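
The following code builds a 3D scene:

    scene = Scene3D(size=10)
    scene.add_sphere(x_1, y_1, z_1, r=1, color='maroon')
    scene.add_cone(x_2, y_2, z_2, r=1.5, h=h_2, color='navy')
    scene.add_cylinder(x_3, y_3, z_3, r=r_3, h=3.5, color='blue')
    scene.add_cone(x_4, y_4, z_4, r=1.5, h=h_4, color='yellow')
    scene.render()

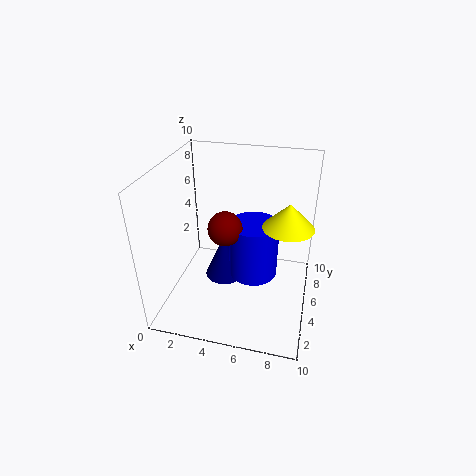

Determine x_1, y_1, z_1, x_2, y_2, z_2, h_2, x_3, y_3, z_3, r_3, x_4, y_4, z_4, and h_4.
x_1 = 5; y_1 = 2; z_1 = 7.5; x_2 = 3.5; y_2 = 6.5; z_2 = 0.5; h_2 = 3.5; x_3 = 6.5; y_3 = 3; z_3 = 4; r_3 = 1.5; x_4 = 8.5; y_4 = 3; z_4 = 7.5; h_4 = 1.5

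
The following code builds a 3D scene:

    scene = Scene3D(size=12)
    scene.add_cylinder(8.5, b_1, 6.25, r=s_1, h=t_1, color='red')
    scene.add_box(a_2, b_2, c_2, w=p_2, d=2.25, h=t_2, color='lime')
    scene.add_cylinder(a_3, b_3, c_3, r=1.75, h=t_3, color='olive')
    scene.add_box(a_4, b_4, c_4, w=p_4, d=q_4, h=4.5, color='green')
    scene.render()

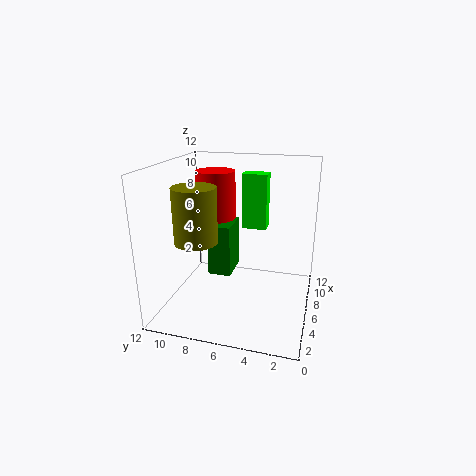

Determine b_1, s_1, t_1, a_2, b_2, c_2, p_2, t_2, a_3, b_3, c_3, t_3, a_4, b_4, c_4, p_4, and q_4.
b_1 = 8.75, s_1 = 1.75, t_1 = 4.75, a_2 = 9, b_2 = 4.25, c_2 = 5.75, p_2 = 1.5, t_2 = 5, a_3 = 4.25, b_3 = 9, c_3 = 6, t_3 = 4.5, a_4 = 6, b_4 = 6.75, c_4 = 2.25, p_4 = 3, q_4 = 2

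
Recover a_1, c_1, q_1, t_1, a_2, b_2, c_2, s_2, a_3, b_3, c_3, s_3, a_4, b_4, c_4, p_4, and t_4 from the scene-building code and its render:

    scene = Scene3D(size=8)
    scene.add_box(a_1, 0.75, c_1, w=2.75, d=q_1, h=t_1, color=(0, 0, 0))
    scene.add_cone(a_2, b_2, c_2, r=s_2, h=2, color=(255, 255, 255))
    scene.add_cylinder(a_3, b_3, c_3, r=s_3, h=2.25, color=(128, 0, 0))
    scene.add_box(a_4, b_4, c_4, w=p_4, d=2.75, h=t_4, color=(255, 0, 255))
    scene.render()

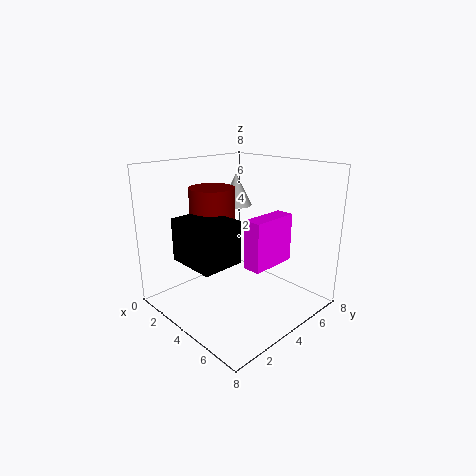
a_1 = 2.5, c_1 = 3.25, q_1 = 2.25, t_1 = 2.25, a_2 = 1.5, b_2 = 6.25, c_2 = 5, s_2 = 1, a_3 = 2.75, b_3 = 3.25, c_3 = 4.5, s_3 = 1.25, a_4 = 4.75, b_4 = 3.75, c_4 = 2.5, p_4 = 1, t_4 = 2.75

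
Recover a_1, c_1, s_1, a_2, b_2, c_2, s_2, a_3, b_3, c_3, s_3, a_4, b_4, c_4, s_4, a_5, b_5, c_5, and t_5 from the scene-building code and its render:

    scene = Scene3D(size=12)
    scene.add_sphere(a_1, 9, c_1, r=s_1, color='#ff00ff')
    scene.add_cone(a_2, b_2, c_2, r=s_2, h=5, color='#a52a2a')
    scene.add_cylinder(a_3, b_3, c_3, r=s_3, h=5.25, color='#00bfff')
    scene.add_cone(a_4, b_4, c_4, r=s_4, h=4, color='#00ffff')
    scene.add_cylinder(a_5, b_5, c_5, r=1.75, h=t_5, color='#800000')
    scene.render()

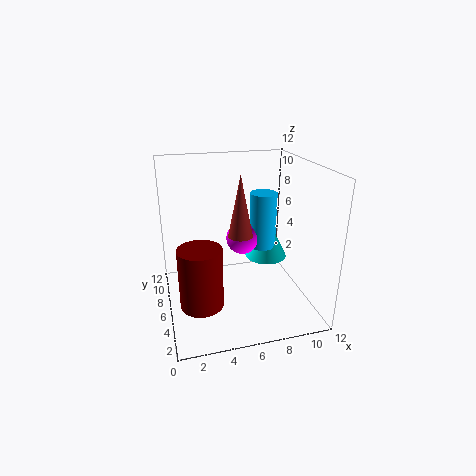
a_1 = 7.25
c_1 = 4.5
s_1 = 1.5
a_2 = 6
b_2 = 5.25
c_2 = 6.5
s_2 = 1
a_3 = 9.25
b_3 = 9
c_3 = 3.5
s_3 = 1.25
a_4 = 9.75
b_4 = 9.25
c_4 = 2.25
s_4 = 2
a_5 = 2.5
b_5 = 4.25
c_5 = 1.25
t_5 = 5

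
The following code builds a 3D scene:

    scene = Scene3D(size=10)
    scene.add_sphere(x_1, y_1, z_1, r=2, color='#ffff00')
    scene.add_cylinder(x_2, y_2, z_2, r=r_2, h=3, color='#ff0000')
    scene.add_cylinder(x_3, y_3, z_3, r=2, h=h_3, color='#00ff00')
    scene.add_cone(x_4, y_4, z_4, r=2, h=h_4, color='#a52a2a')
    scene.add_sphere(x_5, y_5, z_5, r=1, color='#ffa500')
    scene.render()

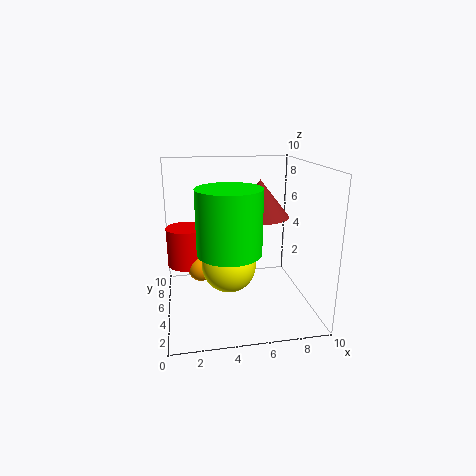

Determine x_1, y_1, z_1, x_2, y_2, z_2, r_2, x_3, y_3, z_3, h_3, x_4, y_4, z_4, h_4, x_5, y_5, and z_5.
x_1 = 4.5; y_1 = 6; z_1 = 2.5; x_2 = 1.5; y_2 = 8; z_2 = 2; r_2 = 1.5; x_3 = 4; y_3 = 2.5; z_3 = 5; h_3 = 4; x_4 = 6.5; y_4 = 5; z_4 = 6.5; h_4 = 2.5; x_5 = 2.5; y_5 = 7; z_5 = 2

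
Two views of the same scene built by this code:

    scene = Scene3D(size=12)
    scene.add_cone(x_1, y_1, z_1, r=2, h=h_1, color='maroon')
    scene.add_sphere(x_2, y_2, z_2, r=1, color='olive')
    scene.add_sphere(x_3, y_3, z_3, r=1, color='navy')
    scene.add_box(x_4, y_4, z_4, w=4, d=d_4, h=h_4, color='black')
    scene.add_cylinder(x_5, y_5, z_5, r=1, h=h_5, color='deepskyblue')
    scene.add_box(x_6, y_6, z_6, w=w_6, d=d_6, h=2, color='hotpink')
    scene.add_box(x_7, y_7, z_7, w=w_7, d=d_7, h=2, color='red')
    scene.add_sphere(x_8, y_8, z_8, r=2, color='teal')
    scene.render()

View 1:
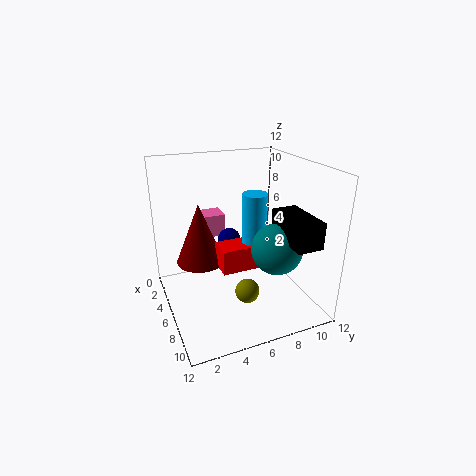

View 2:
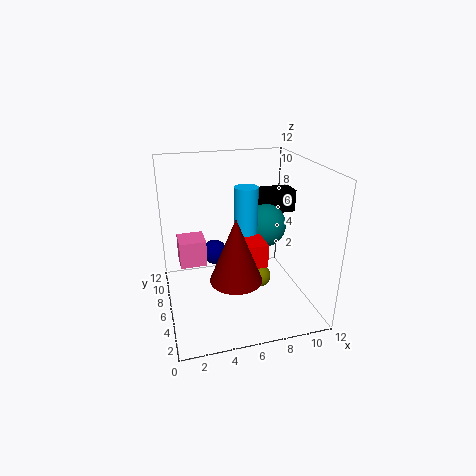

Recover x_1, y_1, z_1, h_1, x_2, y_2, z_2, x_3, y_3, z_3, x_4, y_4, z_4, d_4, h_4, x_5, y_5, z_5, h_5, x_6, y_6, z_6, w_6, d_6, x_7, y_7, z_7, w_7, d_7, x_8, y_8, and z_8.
x_1 = 5; y_1 = 3; z_1 = 4; h_1 = 5; x_2 = 8; y_2 = 6; z_2 = 2; x_3 = 4; y_3 = 6; z_3 = 5; x_4 = 8; y_4 = 8; z_4 = 7; d_4 = 2; h_4 = 2; x_5 = 7; y_5 = 7; z_5 = 6; h_5 = 4; x_6 = 1; y_6 = 4; z_6 = 5; w_6 = 2; d_6 = 2; x_7 = 6; y_7 = 4; z_7 = 4; w_7 = 2; d_7 = 3; x_8 = 9; y_8 = 8; z_8 = 6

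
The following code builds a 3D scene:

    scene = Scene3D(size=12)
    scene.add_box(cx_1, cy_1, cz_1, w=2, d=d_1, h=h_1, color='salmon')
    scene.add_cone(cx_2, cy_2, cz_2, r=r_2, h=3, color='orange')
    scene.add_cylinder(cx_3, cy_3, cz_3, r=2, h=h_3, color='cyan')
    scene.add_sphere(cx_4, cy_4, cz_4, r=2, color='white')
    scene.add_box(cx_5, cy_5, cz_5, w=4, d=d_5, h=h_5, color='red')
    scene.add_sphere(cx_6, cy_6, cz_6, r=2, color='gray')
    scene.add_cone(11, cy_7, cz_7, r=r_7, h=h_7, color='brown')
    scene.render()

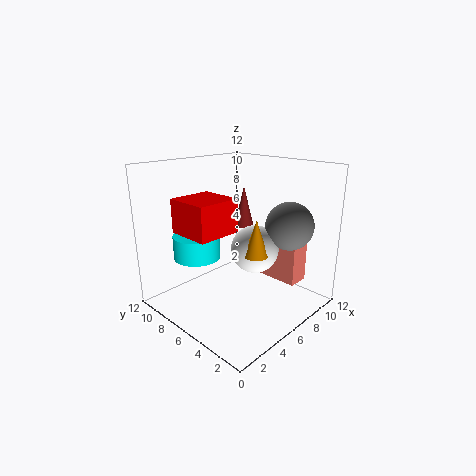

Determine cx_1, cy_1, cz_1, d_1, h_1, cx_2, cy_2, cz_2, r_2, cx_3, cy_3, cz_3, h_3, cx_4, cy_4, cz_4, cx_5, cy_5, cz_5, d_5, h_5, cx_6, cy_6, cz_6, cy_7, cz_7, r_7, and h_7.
cx_1 = 10, cy_1 = 3, cz_1 = 1, d_1 = 4, h_1 = 4, cx_2 = 6, cy_2 = 4, cz_2 = 5, r_2 = 1, cx_3 = 4, cy_3 = 9, cz_3 = 4, h_3 = 2, cx_4 = 7, cy_4 = 5, cz_4 = 5, cx_5 = 3, cy_5 = 7, cz_5 = 6, d_5 = 4, h_5 = 3, cx_6 = 9, cy_6 = 3, cz_6 = 7, cy_7 = 10, cz_7 = 5, r_7 = 1, h_7 = 4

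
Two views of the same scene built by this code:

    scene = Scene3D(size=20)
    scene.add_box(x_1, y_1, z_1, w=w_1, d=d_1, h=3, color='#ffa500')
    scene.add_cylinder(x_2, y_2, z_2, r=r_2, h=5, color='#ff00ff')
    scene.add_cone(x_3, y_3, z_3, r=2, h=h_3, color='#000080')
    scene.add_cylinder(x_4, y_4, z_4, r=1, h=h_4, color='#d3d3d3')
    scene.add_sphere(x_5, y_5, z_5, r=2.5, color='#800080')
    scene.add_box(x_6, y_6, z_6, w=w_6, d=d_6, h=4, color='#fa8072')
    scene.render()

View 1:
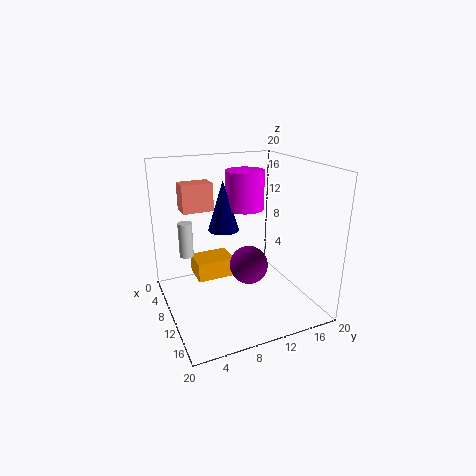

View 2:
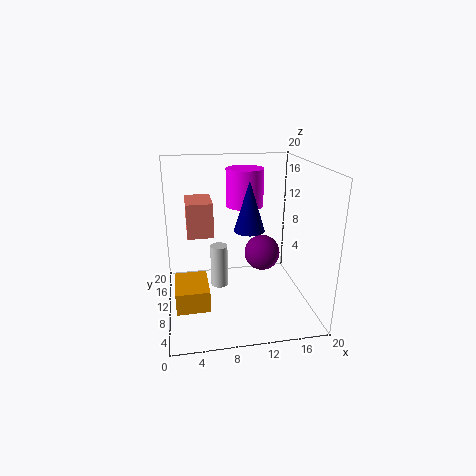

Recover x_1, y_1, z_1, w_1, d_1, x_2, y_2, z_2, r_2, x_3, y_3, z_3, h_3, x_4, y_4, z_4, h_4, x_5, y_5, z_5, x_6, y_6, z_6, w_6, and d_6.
x_1 = 1, y_1 = 5.5, z_1 = 1.5, w_1 = 4.5, d_1 = 6, x_2 = 11, y_2 = 10.5, z_2 = 14.5, r_2 = 2.5, x_3 = 11, y_3 = 7.5, z_3 = 12, h_3 = 6.5, x_4 = 6.5, y_4 = 3.5, z_4 = 7, h_4 = 5, x_5 = 13.5, y_5 = 10, z_5 = 7.5, x_6 = 3, y_6 = 3.5, z_6 = 13, w_6 = 3, d_6 = 4.5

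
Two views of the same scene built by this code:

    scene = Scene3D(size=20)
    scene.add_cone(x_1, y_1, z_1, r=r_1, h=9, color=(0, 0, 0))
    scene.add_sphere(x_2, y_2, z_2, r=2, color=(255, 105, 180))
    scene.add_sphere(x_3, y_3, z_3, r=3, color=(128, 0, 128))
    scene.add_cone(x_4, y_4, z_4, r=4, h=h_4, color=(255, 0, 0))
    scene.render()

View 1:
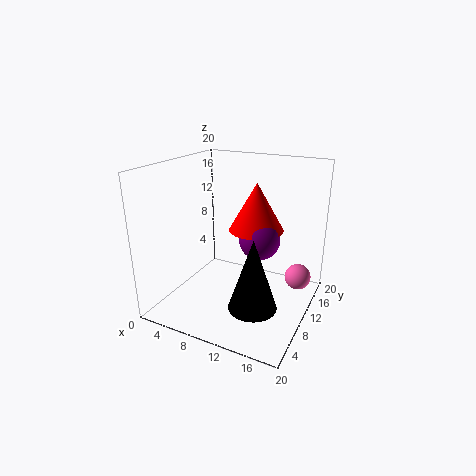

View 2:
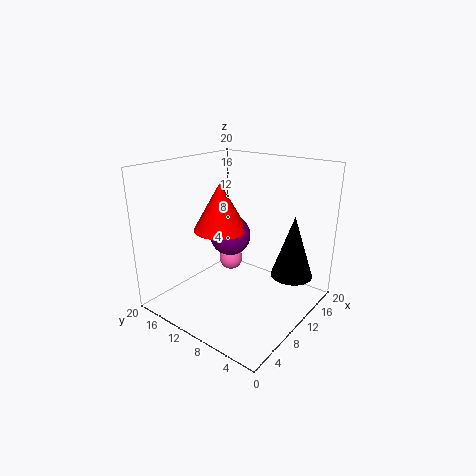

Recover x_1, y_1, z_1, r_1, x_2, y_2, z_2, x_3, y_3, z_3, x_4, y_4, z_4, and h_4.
x_1 = 15; y_1 = 4; z_1 = 4; r_1 = 3; x_2 = 17; y_2 = 17; z_2 = 2; x_3 = 12; y_3 = 13; z_3 = 9; x_4 = 11; y_4 = 14; z_4 = 10; h_4 = 7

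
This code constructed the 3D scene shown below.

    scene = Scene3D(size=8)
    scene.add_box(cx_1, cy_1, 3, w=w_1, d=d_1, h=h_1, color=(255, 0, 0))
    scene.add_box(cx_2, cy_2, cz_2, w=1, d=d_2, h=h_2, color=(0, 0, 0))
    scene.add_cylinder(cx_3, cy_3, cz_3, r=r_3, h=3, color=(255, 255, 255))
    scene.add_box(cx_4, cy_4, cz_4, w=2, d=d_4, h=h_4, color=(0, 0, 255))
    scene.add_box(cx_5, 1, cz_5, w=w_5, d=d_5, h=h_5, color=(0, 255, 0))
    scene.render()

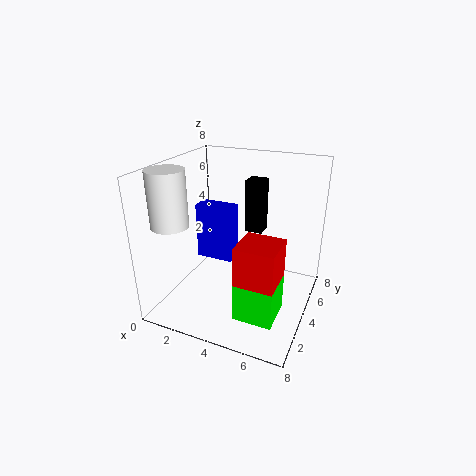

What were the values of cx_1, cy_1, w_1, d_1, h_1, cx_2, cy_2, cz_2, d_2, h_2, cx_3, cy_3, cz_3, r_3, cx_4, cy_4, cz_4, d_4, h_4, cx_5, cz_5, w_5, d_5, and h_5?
cx_1 = 5; cy_1 = 1; w_1 = 2; d_1 = 2; h_1 = 2; cx_2 = 4; cy_2 = 5; cz_2 = 4; d_2 = 1; h_2 = 3; cx_3 = 1; cy_3 = 2; cz_3 = 5; r_3 = 1; cx_4 = 2; cy_4 = 3; cz_4 = 3; d_4 = 1; h_4 = 3; cx_5 = 5; cz_5 = 1; w_5 = 2; d_5 = 2; h_5 = 2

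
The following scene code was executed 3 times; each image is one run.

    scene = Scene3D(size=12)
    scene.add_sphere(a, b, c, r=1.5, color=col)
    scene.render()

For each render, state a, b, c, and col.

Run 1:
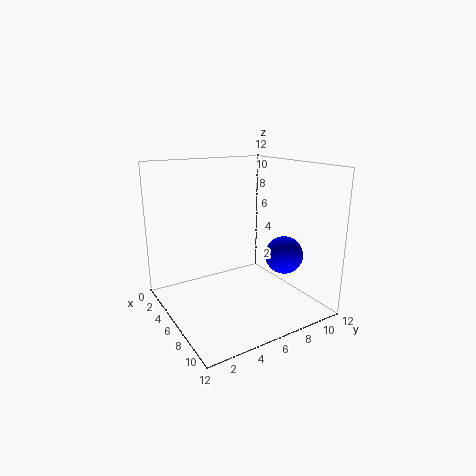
a = 9, b = 8.5, c = 5, col = 'blue'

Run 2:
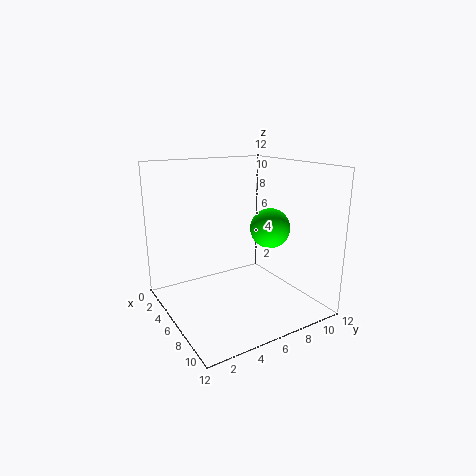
a = 9, b = 7, c = 7.5, col = 'lime'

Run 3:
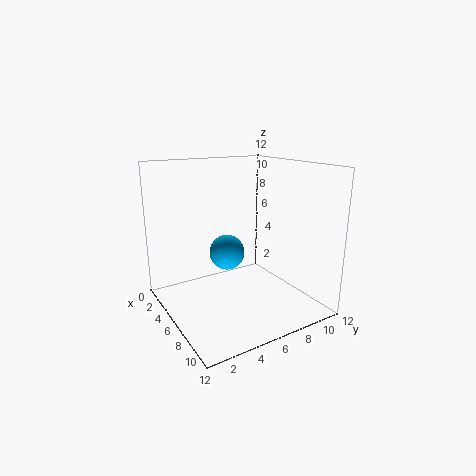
a = 5, b = 5.5, c = 4.5, col = 'deepskyblue'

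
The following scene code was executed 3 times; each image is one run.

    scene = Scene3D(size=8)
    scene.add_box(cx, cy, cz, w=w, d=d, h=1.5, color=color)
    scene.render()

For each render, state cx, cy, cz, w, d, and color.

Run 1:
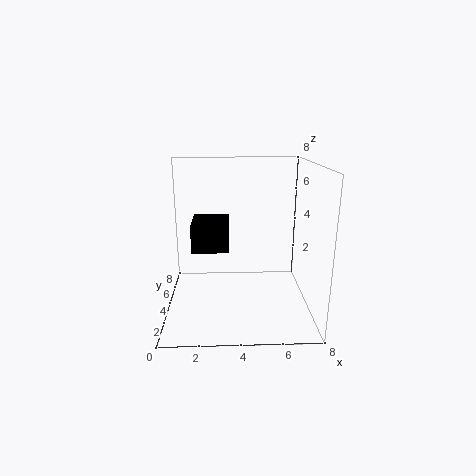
cx = 1.5
cy = 3
cz = 3.5
w = 2
d = 2.5
color = 'black'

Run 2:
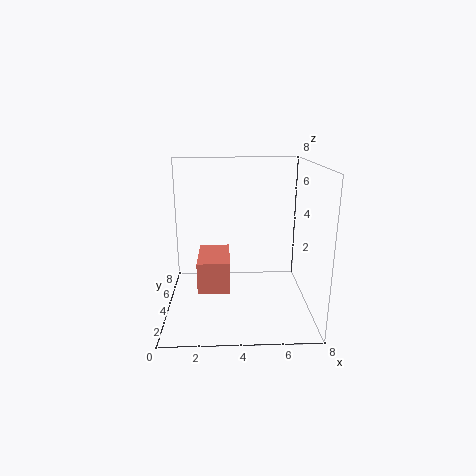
cx = 2
cy = 0.5
cz = 2.5
w = 1.5
d = 2.5
color = 'salmon'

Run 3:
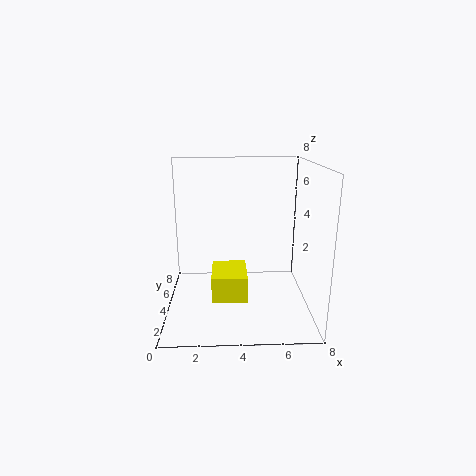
cx = 2.5
cy = 3
cz = 0.5
w = 2
d = 2.5
color = 'yellow'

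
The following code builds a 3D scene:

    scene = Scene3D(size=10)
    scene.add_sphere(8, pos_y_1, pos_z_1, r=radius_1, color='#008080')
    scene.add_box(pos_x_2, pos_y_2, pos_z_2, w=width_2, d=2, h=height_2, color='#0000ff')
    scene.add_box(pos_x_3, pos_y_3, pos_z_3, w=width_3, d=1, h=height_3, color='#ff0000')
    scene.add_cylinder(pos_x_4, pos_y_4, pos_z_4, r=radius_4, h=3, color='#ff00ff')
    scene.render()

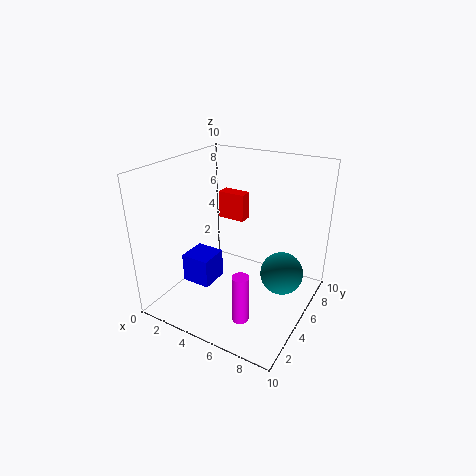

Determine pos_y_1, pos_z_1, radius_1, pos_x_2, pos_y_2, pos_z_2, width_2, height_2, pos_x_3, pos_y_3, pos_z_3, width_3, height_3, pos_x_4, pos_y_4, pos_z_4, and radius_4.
pos_y_1 = 6; pos_z_1 = 2.5; radius_1 = 1.5; pos_x_2 = 2; pos_y_2 = 2.5; pos_z_2 = 2; width_2 = 2; height_2 = 2; pos_x_3 = 2.5; pos_y_3 = 6.5; pos_z_3 = 5.5; width_3 = 2; height_3 = 2; pos_x_4 = 7.5; pos_y_4 = 1; pos_z_4 = 2; radius_4 = 0.5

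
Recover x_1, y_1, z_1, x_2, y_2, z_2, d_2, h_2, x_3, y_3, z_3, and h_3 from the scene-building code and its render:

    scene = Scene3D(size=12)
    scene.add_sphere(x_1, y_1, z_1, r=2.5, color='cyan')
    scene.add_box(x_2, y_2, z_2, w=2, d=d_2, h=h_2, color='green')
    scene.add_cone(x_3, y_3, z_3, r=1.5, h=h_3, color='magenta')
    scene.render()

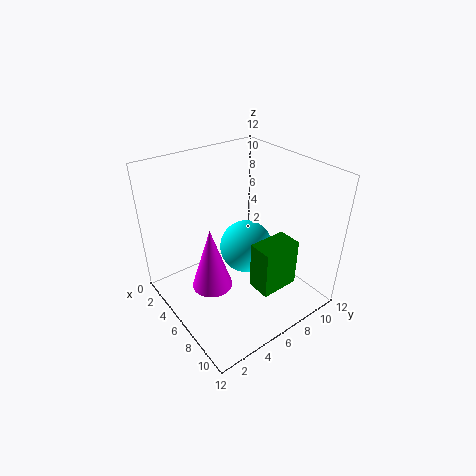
x_1 = 4
y_1 = 8.5
z_1 = 3
x_2 = 8
y_2 = 5.75
z_2 = 2.5
d_2 = 3.25
h_2 = 4
x_3 = 7.75
y_3 = 2.25
z_3 = 4.25
h_3 = 4.75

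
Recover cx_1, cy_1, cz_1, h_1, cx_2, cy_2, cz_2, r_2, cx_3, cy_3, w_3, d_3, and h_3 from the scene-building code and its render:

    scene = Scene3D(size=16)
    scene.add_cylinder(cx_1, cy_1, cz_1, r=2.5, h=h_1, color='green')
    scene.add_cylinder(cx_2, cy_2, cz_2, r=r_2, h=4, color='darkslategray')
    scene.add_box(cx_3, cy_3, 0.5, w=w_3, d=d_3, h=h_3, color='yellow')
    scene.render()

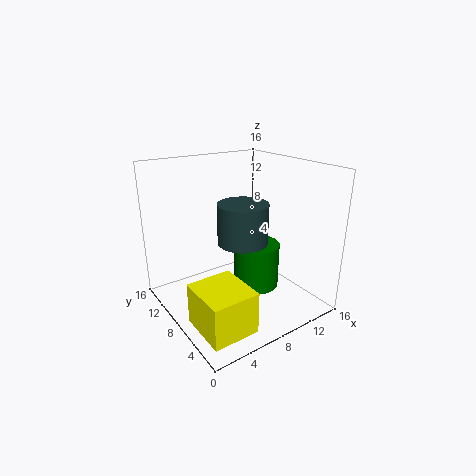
cx_1 = 9.5, cy_1 = 6.5, cz_1 = 2.5, h_1 = 5, cx_2 = 6.5, cy_2 = 5, cz_2 = 9, r_2 = 2.5, cx_3 = 1, cy_3 = 1.5, w_3 = 5, d_3 = 5.5, h_3 = 4.5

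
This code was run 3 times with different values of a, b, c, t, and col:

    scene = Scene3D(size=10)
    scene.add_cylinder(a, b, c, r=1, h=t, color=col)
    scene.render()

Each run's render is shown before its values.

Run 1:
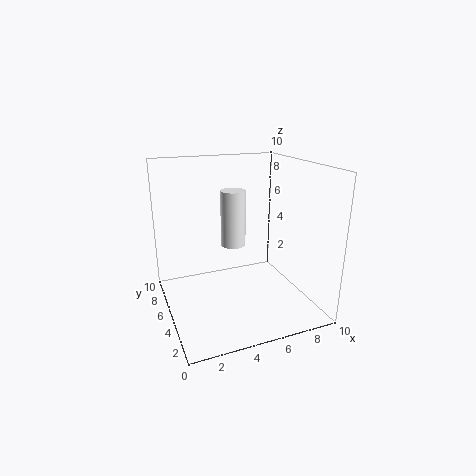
a = 6
b = 8.5
c = 3
t = 4.5
col = 'white'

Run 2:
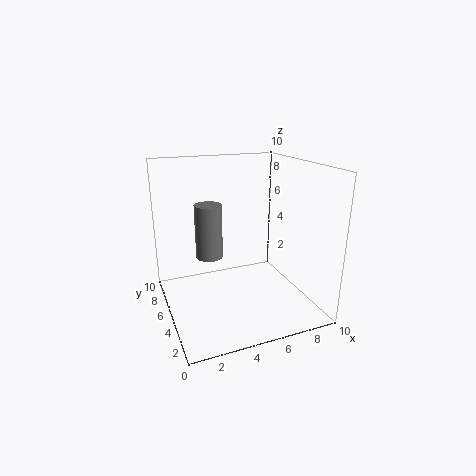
a = 3.5
b = 7
c = 3
t = 4
col = 'gray'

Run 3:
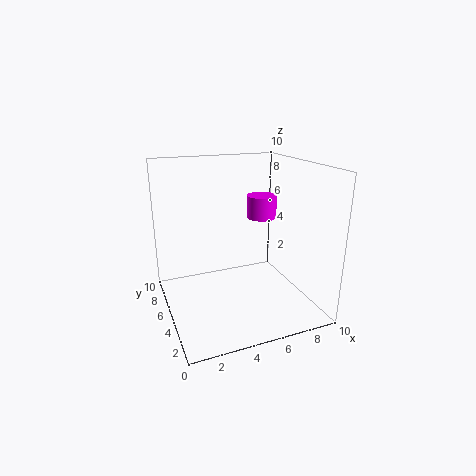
a = 6.5
b = 4.5
c = 6.5
t = 1.5
col = 'magenta'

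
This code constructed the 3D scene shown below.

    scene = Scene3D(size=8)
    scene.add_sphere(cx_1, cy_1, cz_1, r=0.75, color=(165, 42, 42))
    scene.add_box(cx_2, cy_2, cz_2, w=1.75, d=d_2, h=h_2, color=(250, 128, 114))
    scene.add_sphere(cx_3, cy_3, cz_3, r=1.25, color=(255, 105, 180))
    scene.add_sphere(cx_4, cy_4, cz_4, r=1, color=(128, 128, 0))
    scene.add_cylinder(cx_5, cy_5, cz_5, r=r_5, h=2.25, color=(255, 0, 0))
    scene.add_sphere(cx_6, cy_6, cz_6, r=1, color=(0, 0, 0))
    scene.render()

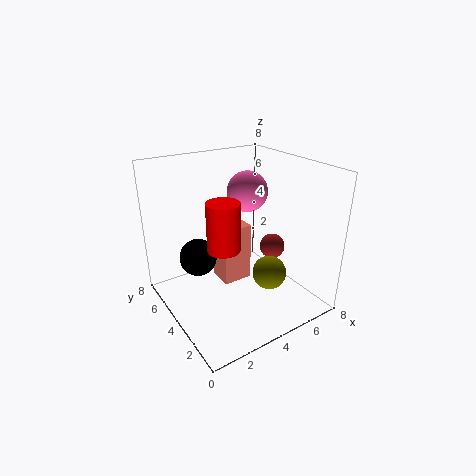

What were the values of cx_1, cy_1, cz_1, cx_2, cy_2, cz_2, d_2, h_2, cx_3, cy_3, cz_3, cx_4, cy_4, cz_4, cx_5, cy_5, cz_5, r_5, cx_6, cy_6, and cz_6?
cx_1 = 6.5
cy_1 = 4
cz_1 = 2.75
cx_2 = 3.5
cy_2 = 4.5
cz_2 = 0.75
d_2 = 1.5
h_2 = 3.5
cx_3 = 6
cy_3 = 6
cz_3 = 5.75
cx_4 = 5.75
cy_4 = 3.25
cz_4 = 1.5
cx_5 = 1.75
cy_5 = 1.75
cz_5 = 5
r_5 = 0.75
cx_6 = 1.75
cy_6 = 4.5
cz_6 = 3.25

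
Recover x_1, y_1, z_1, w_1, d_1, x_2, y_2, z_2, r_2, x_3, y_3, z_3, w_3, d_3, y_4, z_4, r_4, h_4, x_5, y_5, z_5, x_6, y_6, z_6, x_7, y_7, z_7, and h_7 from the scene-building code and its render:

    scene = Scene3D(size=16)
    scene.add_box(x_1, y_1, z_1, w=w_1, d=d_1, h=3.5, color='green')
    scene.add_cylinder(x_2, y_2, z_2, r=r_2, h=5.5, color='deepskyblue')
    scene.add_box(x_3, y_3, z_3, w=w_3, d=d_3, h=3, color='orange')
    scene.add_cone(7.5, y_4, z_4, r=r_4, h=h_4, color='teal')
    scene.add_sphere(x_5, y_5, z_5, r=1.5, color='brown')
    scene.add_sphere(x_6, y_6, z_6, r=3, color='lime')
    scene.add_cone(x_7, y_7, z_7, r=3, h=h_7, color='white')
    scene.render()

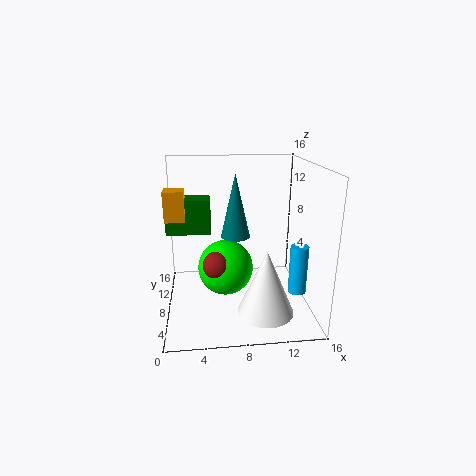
x_1 = 0.5; y_1 = 5.5; z_1 = 9.5; w_1 = 4.5; d_1 = 2.5; x_2 = 14.5; y_2 = 6; z_2 = 2; r_2 = 1; x_3 = 0.5; y_3 = 5; z_3 = 11; w_3 = 2; d_3 = 2; y_4 = 6; z_4 = 9; r_4 = 1.5; h_4 = 6.5; x_5 = 5.5; y_5 = 5.5; z_5 = 6; x_6 = 6.5; y_6 = 7; z_6 = 5; x_7 = 10.5; y_7 = 4; z_7 = 1; h_7 = 7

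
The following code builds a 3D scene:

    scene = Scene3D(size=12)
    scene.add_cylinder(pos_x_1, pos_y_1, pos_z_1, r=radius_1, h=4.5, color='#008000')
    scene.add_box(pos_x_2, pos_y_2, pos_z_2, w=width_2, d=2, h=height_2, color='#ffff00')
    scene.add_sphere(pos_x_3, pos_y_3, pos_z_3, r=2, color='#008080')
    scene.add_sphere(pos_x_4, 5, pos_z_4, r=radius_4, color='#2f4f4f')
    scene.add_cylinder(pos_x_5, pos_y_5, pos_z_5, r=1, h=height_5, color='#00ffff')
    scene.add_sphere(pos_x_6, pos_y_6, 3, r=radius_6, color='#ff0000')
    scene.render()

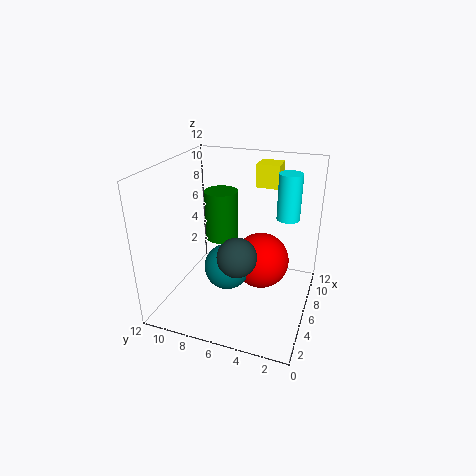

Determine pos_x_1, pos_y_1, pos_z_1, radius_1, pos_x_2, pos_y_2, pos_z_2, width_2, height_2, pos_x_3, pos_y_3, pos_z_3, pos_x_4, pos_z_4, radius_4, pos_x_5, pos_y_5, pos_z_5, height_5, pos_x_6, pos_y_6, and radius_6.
pos_x_1 = 8.5; pos_y_1 = 8.5; pos_z_1 = 4.5; radius_1 = 1.5; pos_x_2 = 9; pos_y_2 = 3.5; pos_z_2 = 9.5; width_2 = 2; height_2 = 2; pos_x_3 = 6; pos_y_3 = 7; pos_z_3 = 3; pos_x_4 = 3; pos_z_4 = 6; radius_4 = 1.5; pos_x_5 = 9; pos_y_5 = 2.5; pos_z_5 = 7; height_5 = 4; pos_x_6 = 8; pos_y_6 = 4.5; radius_6 = 2.5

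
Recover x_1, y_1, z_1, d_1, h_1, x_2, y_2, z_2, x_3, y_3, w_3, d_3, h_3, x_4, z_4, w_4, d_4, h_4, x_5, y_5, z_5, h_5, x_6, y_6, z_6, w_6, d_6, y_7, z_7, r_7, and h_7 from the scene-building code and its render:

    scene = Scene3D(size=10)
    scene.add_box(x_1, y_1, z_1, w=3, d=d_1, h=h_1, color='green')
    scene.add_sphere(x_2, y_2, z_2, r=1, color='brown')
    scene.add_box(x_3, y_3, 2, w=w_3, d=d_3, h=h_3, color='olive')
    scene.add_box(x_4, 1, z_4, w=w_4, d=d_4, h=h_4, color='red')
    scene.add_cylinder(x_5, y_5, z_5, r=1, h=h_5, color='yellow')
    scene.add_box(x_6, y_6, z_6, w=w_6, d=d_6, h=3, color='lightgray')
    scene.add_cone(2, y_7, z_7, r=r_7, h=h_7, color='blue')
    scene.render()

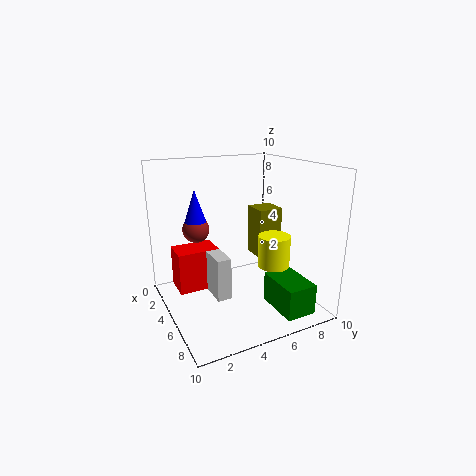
x_1 = 7
y_1 = 6
z_1 = 1
d_1 = 2
h_1 = 2
x_2 = 2
y_2 = 3
z_2 = 5
x_3 = 1
y_3 = 8
w_3 = 2
d_3 = 2
h_3 = 4
x_4 = 2
z_4 = 1
w_4 = 2
d_4 = 3
h_4 = 3
x_5 = 8
y_5 = 6
z_5 = 4
h_5 = 2
x_6 = 3
y_6 = 3
z_6 = 1
w_6 = 3
d_6 = 1
y_7 = 3
z_7 = 5
r_7 = 1
h_7 = 3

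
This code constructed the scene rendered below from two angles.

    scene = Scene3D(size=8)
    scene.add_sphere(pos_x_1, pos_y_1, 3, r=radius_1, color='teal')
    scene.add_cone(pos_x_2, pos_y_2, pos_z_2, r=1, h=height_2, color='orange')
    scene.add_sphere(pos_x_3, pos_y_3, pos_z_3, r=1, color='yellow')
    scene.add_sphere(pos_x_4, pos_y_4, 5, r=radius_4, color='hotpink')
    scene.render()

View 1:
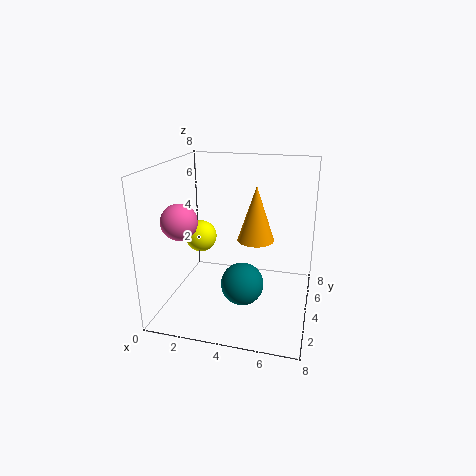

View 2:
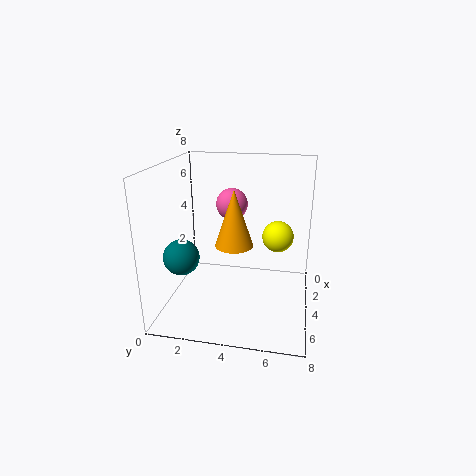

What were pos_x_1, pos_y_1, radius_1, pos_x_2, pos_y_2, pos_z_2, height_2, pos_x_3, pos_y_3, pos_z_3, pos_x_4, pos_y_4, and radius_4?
pos_x_1 = 5, pos_y_1 = 1, radius_1 = 1, pos_x_2 = 5, pos_y_2 = 4, pos_z_2 = 4, height_2 = 3, pos_x_3 = 1, pos_y_3 = 6, pos_z_3 = 3, pos_x_4 = 1, pos_y_4 = 3, radius_4 = 1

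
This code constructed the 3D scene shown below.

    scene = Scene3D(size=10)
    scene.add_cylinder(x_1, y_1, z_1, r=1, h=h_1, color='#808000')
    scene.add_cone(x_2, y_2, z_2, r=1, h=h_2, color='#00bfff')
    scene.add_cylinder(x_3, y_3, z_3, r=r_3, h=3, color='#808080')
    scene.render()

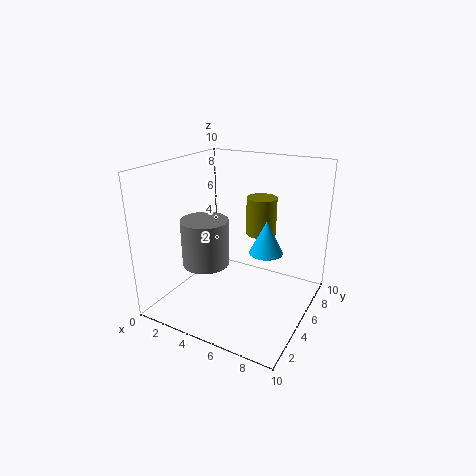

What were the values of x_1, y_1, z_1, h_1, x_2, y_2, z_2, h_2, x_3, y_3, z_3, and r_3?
x_1 = 6.5, y_1 = 5.5, z_1 = 5.5, h_1 = 2.5, x_2 = 8, y_2 = 3, z_2 = 5.5, h_2 = 2, x_3 = 4, y_3 = 2.5, z_3 = 4, r_3 = 1.5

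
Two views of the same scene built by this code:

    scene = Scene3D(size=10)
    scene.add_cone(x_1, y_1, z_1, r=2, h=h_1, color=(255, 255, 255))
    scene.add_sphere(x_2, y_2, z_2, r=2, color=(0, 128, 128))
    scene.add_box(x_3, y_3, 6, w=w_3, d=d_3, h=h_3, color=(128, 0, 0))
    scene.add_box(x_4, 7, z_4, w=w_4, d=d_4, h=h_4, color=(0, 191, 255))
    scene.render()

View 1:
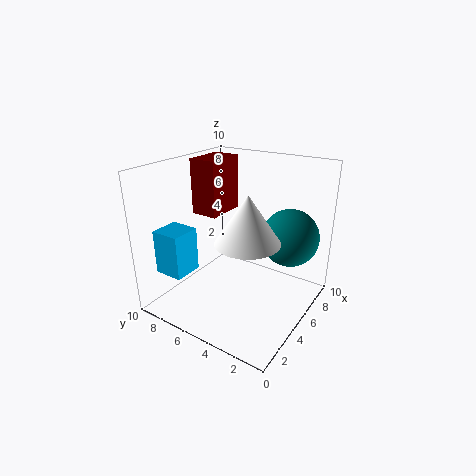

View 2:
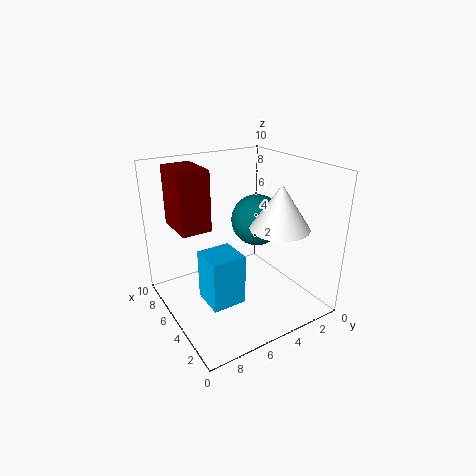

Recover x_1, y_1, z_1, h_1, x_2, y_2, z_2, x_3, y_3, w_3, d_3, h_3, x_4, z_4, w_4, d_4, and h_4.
x_1 = 3
y_1 = 3
z_1 = 6
h_1 = 3
x_2 = 7
y_2 = 2
z_2 = 5
x_3 = 5
y_3 = 7
w_3 = 3
d_3 = 2
h_3 = 4
x_4 = 1
z_4 = 3
w_4 = 2
d_4 = 2
h_4 = 3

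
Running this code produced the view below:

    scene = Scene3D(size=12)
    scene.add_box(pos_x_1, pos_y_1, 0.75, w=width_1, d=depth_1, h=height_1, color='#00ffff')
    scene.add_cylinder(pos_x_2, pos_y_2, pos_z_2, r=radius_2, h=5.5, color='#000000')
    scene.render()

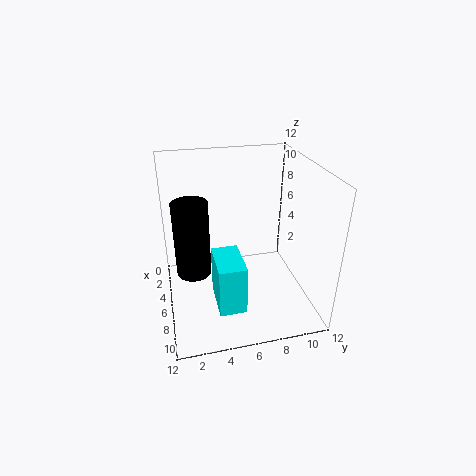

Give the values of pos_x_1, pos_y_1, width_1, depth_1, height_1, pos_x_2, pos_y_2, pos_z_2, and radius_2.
pos_x_1 = 5.5
pos_y_1 = 3.75
width_1 = 3.75
depth_1 = 2.25
height_1 = 4.25
pos_x_2 = 8.75
pos_y_2 = 2
pos_z_2 = 5.25
radius_2 = 1.25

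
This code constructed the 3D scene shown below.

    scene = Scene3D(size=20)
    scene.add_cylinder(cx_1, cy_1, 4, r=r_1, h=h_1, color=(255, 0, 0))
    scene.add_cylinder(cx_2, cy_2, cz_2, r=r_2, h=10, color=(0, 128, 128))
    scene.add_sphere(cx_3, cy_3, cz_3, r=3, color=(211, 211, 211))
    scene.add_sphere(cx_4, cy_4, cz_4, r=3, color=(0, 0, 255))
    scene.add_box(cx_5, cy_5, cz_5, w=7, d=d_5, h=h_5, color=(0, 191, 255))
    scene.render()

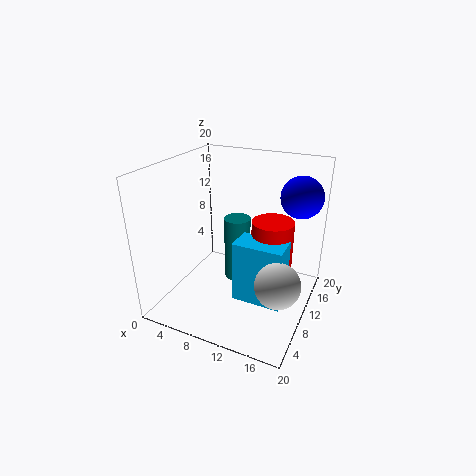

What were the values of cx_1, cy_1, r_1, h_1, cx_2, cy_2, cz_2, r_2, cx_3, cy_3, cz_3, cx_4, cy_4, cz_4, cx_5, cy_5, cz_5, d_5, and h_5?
cx_1 = 14
cy_1 = 13
r_1 = 3
h_1 = 8
cx_2 = 8
cy_2 = 14
cz_2 = 1
r_2 = 2
cx_3 = 17
cy_3 = 7
cz_3 = 6
cx_4 = 17
cy_4 = 16
cz_4 = 15
cx_5 = 10
cy_5 = 8
cz_5 = 1
d_5 = 4
h_5 = 9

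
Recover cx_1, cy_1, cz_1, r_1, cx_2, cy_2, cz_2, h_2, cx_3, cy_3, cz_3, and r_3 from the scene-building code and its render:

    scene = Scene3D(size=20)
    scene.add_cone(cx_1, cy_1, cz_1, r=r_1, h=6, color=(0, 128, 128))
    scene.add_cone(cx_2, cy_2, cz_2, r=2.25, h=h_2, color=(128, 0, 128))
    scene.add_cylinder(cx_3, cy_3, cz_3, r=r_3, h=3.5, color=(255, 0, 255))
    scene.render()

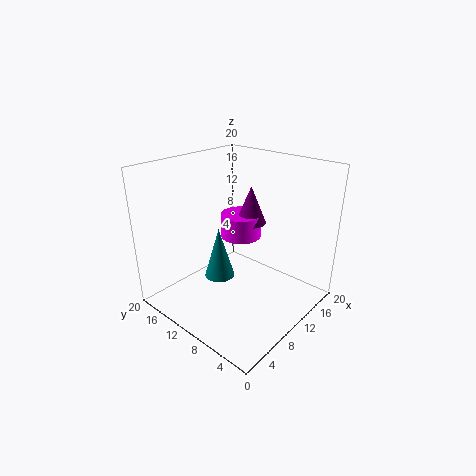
cx_1 = 3.5; cy_1 = 7.25; cz_1 = 8.5; r_1 = 1.75; cx_2 = 14; cy_2 = 11; cz_2 = 10.75; h_2 = 5.5; cx_3 = 13.25; cy_3 = 12.25; cz_3 = 8.5; r_3 = 3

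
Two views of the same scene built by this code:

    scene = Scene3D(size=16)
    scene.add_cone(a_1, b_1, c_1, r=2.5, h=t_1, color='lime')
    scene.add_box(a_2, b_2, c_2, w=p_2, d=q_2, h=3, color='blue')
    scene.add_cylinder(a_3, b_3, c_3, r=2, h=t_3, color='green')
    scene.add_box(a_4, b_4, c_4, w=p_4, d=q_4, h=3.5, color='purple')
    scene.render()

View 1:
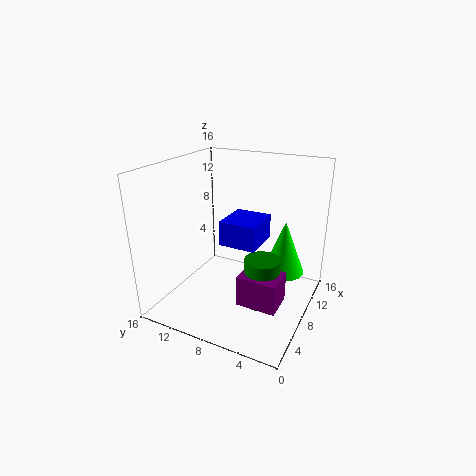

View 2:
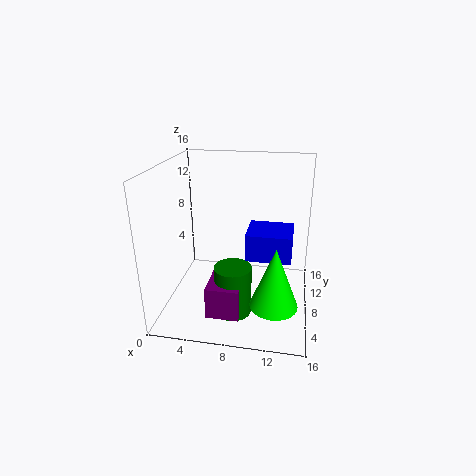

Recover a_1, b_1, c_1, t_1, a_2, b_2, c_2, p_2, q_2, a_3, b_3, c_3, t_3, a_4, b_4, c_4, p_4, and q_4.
a_1 = 12.5
b_1 = 4
c_1 = 2.5
t_1 = 6.5
a_2 = 9
b_2 = 6.5
c_2 = 6
p_2 = 5
q_2 = 4.5
a_3 = 8
b_3 = 5
c_3 = 0.5
t_3 = 5.5
a_4 = 5.5
b_4 = 2.5
c_4 = 1
p_4 = 3.5
q_4 = 4.5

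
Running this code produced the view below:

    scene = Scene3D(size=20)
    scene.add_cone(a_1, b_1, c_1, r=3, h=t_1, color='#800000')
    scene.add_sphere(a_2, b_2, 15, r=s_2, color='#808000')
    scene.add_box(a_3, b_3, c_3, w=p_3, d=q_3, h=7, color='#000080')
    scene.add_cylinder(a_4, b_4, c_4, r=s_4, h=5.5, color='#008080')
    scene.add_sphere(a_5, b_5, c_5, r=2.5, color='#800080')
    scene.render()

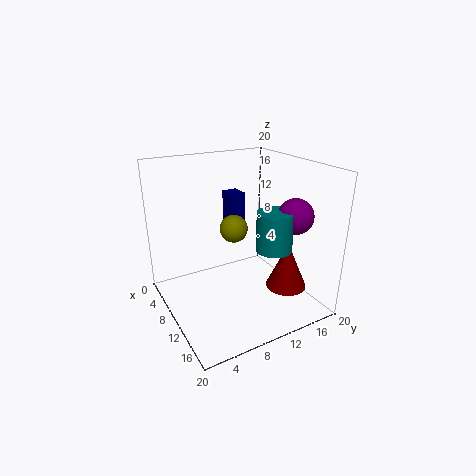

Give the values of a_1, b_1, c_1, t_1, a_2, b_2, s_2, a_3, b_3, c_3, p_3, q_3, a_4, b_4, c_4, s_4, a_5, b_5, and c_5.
a_1 = 12.5
b_1 = 17
c_1 = 1.5
t_1 = 7
a_2 = 17
b_2 = 5.5
s_2 = 1.5
a_3 = 0.5
b_3 = 12.5
c_3 = 7
p_3 = 3
q_3 = 2.5
a_4 = 13
b_4 = 14
c_4 = 8.5
s_4 = 2.5
a_5 = 13.5
b_5 = 17
c_5 = 13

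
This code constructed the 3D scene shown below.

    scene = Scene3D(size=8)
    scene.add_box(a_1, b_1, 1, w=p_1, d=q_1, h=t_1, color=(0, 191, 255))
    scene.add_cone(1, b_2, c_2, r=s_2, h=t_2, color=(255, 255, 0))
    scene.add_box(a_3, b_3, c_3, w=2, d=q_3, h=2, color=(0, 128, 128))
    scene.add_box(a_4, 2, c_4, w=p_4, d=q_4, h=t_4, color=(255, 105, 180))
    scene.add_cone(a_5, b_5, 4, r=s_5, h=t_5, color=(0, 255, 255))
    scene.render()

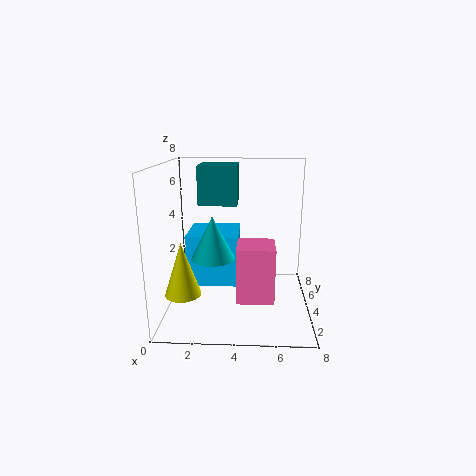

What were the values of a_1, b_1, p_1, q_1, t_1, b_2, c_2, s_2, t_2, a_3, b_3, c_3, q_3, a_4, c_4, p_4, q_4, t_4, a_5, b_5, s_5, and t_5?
a_1 = 1, b_1 = 4, p_1 = 3, q_1 = 3, t_1 = 3, b_2 = 3, c_2 = 1, s_2 = 1, t_2 = 3, a_3 = 2, b_3 = 3, c_3 = 6, q_3 = 2, a_4 = 4, c_4 = 1, p_4 = 2, q_4 = 2, t_4 = 3, a_5 = 3, b_5 = 1, s_5 = 1, t_5 = 2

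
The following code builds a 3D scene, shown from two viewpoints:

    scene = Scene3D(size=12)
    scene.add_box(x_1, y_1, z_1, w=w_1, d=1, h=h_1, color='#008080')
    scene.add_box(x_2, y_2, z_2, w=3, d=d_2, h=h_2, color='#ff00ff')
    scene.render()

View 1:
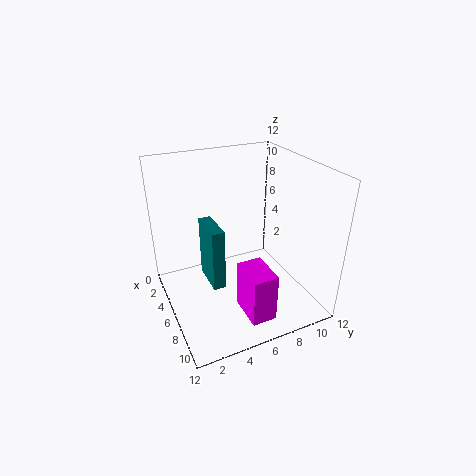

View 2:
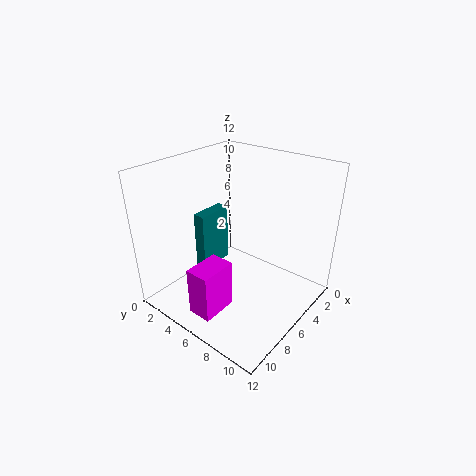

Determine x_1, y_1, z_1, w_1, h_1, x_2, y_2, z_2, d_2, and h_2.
x_1 = 5
y_1 = 3
z_1 = 3
w_1 = 3
h_1 = 5
x_2 = 8
y_2 = 5
z_2 = 1
d_2 = 2
h_2 = 4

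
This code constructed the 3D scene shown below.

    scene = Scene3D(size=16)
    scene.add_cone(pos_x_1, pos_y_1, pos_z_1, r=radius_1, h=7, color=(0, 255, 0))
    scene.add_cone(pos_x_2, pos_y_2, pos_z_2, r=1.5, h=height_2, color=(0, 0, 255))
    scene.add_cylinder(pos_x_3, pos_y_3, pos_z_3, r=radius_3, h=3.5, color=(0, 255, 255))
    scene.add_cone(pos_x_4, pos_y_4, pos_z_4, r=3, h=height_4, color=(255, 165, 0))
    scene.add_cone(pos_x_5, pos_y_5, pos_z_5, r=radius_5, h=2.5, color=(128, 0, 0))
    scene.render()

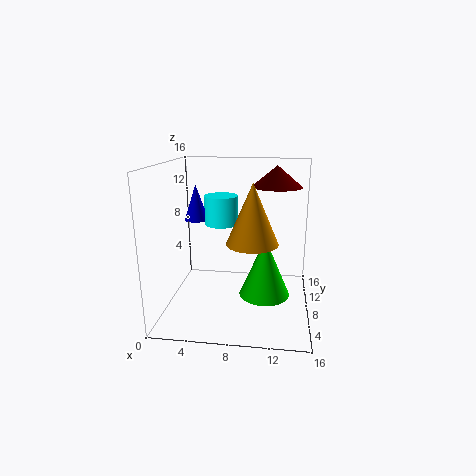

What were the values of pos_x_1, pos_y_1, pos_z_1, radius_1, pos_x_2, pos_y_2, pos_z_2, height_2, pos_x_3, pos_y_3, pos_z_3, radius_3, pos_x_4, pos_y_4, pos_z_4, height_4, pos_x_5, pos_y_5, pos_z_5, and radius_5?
pos_x_1 = 11, pos_y_1 = 9.5, pos_z_1 = 0.5, radius_1 = 3, pos_x_2 = 2, pos_y_2 = 13, pos_z_2 = 8.5, height_2 = 4.5, pos_x_3 = 5.5, pos_y_3 = 11.5, pos_z_3 = 8.5, radius_3 = 2, pos_x_4 = 9.5, pos_y_4 = 9, pos_z_4 = 7, height_4 = 7, pos_x_5 = 12, pos_y_5 = 12.5, pos_z_5 = 13, radius_5 = 3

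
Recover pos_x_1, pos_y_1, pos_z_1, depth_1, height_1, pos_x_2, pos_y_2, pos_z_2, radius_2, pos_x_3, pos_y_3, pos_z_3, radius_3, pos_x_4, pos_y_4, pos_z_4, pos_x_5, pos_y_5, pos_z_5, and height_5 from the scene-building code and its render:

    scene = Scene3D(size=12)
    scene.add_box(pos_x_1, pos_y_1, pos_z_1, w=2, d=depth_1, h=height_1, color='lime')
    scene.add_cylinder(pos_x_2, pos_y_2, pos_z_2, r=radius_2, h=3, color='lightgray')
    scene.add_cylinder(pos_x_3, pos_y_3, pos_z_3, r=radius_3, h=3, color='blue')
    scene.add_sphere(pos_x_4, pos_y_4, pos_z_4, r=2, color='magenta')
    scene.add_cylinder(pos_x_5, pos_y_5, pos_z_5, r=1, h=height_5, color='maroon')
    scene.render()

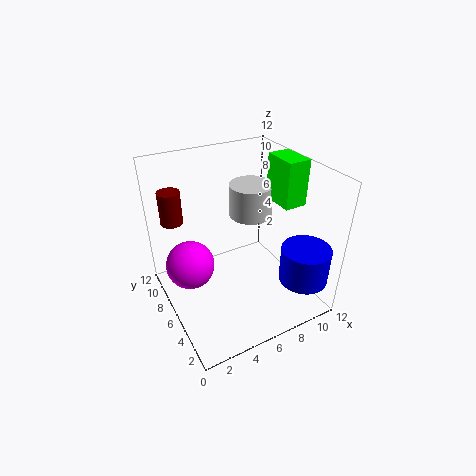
pos_x_1 = 10
pos_y_1 = 5
pos_z_1 = 8
depth_1 = 3
height_1 = 4
pos_x_2 = 9
pos_y_2 = 9
pos_z_2 = 6
radius_2 = 2
pos_x_3 = 10
pos_y_3 = 2
pos_z_3 = 3
radius_3 = 2
pos_x_4 = 2
pos_y_4 = 7
pos_z_4 = 4
pos_x_5 = 2
pos_y_5 = 11
pos_z_5 = 6
height_5 = 3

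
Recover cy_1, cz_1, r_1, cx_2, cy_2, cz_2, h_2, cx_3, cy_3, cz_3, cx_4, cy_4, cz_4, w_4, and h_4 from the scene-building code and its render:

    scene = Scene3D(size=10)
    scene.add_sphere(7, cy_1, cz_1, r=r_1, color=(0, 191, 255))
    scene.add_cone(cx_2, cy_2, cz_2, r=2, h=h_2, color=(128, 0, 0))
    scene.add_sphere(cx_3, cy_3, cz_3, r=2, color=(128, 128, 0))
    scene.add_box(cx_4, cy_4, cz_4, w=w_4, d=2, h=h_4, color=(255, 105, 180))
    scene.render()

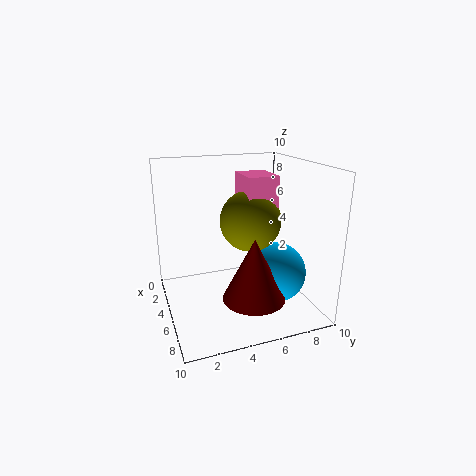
cy_1 = 7, cz_1 = 3, r_1 = 2, cx_2 = 8, cy_2 = 5, cz_2 = 2, h_2 = 4, cx_3 = 6, cy_3 = 5.5, cz_3 = 6.5, cx_4 = 4.5, cy_4 = 5, cz_4 = 7.5, w_4 = 2.5, h_4 = 2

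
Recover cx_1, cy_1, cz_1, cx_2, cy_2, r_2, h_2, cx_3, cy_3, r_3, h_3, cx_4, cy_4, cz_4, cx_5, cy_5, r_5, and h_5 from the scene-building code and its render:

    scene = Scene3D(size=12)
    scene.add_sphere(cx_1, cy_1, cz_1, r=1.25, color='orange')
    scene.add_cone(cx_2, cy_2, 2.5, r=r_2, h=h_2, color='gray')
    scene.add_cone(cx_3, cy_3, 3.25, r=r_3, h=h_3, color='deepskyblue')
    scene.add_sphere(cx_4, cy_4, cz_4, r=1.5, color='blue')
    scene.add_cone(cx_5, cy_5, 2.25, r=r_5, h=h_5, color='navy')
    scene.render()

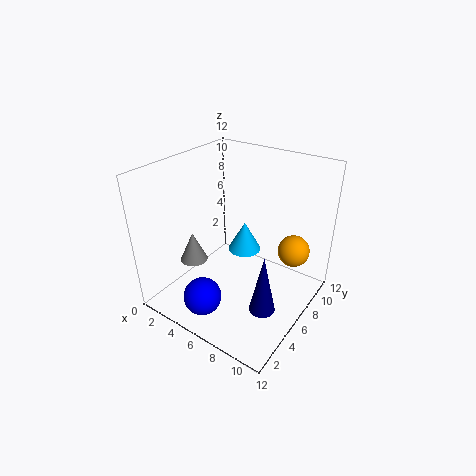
cx_1 = 10.5; cy_1 = 7.25; cz_1 = 5.75; cx_2 = 1.5; cy_2 = 5.25; r_2 = 1.25; h_2 = 2.75; cx_3 = 5; cy_3 = 8.5; r_3 = 1.5; h_3 = 2.75; cx_4 = 5.5; cy_4 = 1.75; cz_4 = 2.5; cx_5 = 10; cy_5 = 3.5; r_5 = 1; h_5 = 4.75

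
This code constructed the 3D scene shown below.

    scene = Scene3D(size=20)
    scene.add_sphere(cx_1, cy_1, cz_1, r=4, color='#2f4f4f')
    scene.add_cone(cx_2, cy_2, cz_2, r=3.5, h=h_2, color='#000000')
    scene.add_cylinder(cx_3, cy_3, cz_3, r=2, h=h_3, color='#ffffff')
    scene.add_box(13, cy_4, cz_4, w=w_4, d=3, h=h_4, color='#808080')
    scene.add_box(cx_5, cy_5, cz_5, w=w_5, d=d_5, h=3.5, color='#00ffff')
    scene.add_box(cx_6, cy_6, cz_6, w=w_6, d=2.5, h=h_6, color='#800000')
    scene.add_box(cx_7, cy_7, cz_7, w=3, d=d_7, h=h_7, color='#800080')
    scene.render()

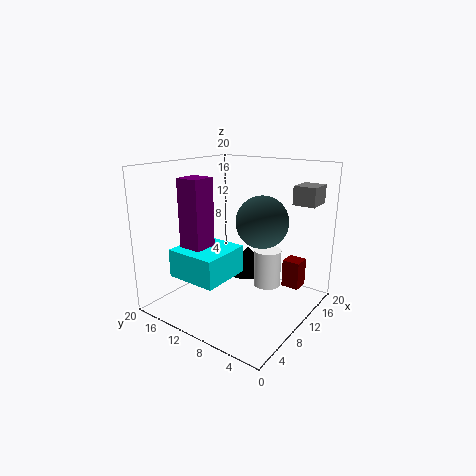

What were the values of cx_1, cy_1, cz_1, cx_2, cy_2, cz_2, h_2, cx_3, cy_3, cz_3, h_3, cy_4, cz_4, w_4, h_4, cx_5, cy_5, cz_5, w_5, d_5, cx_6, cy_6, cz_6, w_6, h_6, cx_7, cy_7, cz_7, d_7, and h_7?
cx_1 = 15.5
cy_1 = 9.5
cz_1 = 11
cx_2 = 15.5
cy_2 = 12
cz_2 = 2.5
h_2 = 4
cx_3 = 14
cy_3 = 7.5
cz_3 = 2
h_3 = 5.5
cy_4 = 0.5
cz_4 = 15
w_4 = 3.5
h_4 = 2.5
cx_5 = 0.5
cy_5 = 7
cz_5 = 7
w_5 = 6.5
d_5 = 6.5
cx_6 = 14
cy_6 = 2.5
cz_6 = 2.5
w_6 = 2.5
h_6 = 4
cx_7 = 2
cy_7 = 10
cz_7 = 10.5
d_7 = 3
h_7 = 8.5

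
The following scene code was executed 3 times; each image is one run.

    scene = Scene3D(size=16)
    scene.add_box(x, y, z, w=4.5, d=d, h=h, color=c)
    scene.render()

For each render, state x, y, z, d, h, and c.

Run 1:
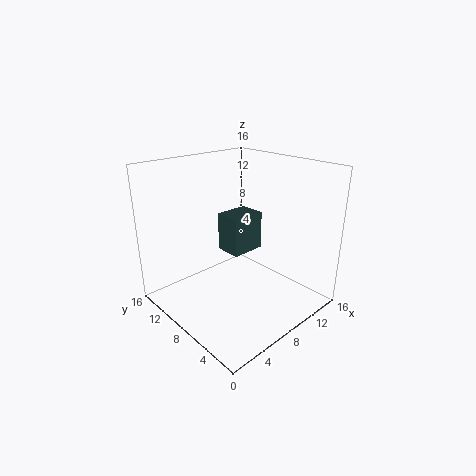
x = 10.5; y = 11; z = 3.5; d = 3.5; h = 5; c = 'darkslategray'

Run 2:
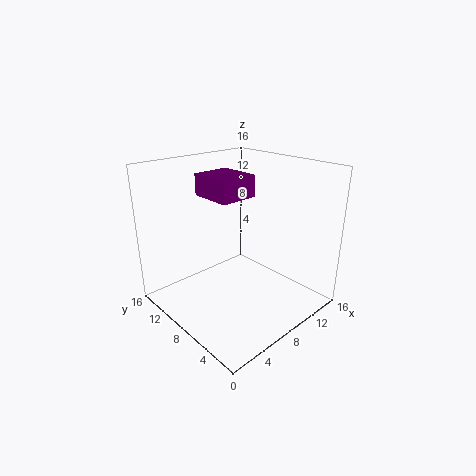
x = 6.5; y = 8.5; z = 12; d = 5; h = 2.5; c = 'purple'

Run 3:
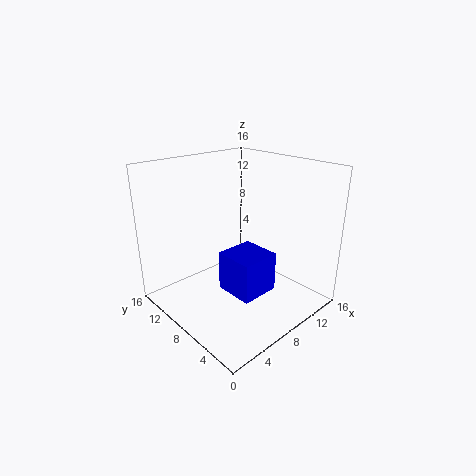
x = 6; y = 4.5; z = 2; d = 4.5; h = 4.5; c = 'blue'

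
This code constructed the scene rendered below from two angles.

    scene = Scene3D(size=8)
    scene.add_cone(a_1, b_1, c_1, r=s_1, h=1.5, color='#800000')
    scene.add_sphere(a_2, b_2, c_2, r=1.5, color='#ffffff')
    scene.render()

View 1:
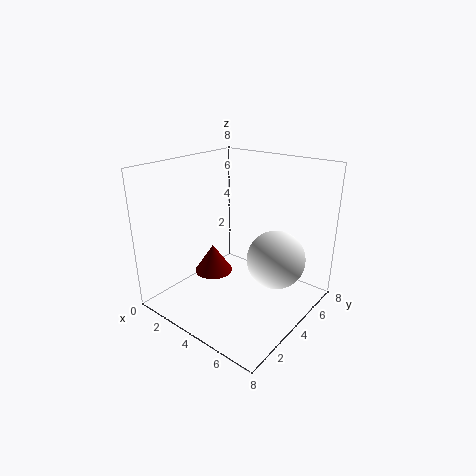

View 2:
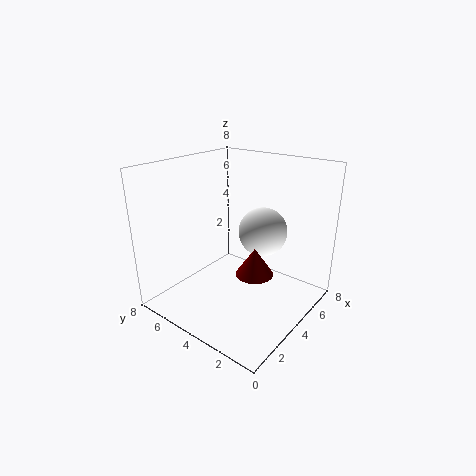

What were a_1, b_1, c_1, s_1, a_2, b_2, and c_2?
a_1 = 3.5
b_1 = 2.5
c_1 = 2.5
s_1 = 1
a_2 = 6.5
b_2 = 4
c_2 = 3.5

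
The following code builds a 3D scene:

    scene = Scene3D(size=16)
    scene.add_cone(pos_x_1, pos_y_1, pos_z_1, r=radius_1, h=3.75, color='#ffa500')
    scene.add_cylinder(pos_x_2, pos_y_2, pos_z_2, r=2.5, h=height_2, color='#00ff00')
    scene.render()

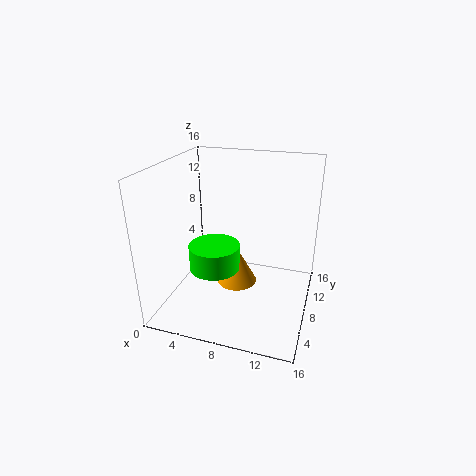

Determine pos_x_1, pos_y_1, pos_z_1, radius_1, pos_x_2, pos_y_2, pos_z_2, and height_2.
pos_x_1 = 9; pos_y_1 = 4.5; pos_z_1 = 5; radius_1 = 2; pos_x_2 = 7; pos_y_2 = 3.5; pos_z_2 = 6.75; height_2 = 2.5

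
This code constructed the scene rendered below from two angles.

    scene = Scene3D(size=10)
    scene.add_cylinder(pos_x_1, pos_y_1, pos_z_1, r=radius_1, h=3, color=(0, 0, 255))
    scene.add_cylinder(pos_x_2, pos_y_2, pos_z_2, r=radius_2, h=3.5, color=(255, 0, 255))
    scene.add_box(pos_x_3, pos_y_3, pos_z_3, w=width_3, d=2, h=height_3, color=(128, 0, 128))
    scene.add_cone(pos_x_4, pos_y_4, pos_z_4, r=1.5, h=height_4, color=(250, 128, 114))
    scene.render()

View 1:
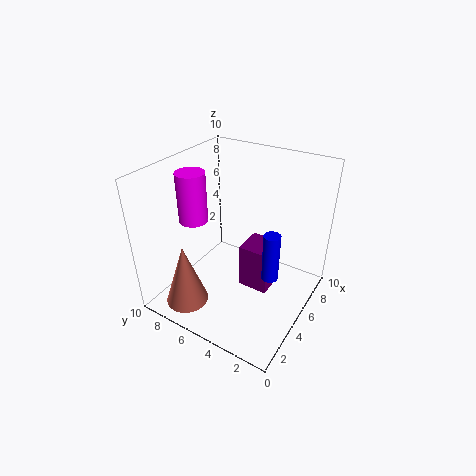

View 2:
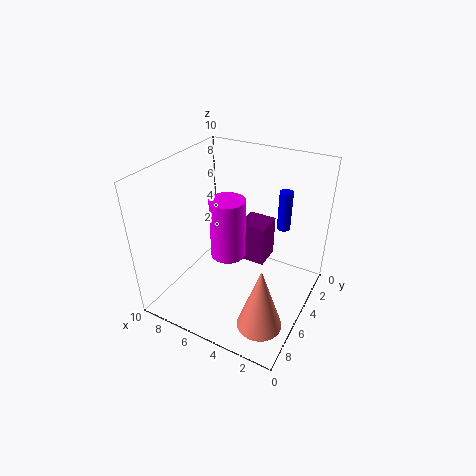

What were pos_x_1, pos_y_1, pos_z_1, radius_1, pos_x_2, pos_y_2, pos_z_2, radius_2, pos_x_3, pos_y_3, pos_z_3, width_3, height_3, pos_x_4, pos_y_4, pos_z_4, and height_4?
pos_x_1 = 3
pos_y_1 = 1.5
pos_z_1 = 4.5
radius_1 = 0.5
pos_x_2 = 4
pos_y_2 = 8
pos_z_2 = 6
radius_2 = 1
pos_x_3 = 3.5
pos_y_3 = 2
pos_z_3 = 2.5
width_3 = 2
height_3 = 3
pos_x_4 = 2
pos_y_4 = 7.5
pos_z_4 = 0.5
height_4 = 4.5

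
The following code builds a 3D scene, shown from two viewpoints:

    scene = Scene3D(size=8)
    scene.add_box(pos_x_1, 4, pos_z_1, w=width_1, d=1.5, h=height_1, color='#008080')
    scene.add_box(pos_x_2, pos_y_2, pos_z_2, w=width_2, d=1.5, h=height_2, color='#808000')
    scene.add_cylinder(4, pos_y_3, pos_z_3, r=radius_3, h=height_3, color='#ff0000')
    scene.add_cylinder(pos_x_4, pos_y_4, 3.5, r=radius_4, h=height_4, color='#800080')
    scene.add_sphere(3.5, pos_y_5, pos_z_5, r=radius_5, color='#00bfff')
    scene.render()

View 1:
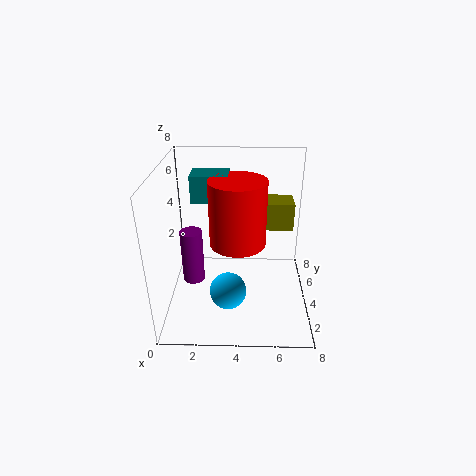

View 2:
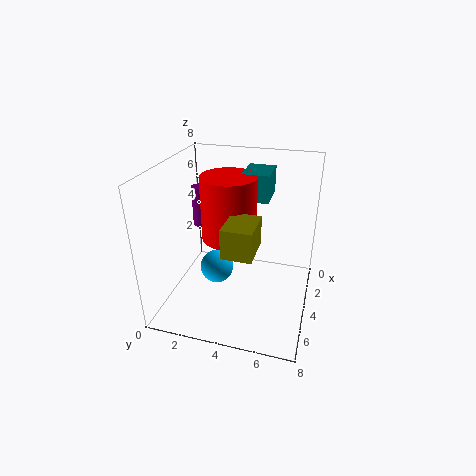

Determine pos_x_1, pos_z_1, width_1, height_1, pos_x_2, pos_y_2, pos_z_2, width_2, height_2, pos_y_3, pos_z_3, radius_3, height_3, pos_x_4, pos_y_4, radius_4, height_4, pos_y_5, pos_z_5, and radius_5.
pos_x_1 = 1.5, pos_z_1 = 6, width_1 = 2, height_1 = 1.5, pos_x_2 = 5, pos_y_2 = 4, pos_z_2 = 4.5, width_2 = 2, height_2 = 1.5, pos_y_3 = 3.5, pos_z_3 = 4, radius_3 = 1.5, height_3 = 3.5, pos_x_4 = 2, pos_y_4 = 1, radius_4 = 0.5, height_4 = 2.5, pos_y_5 = 2.5, pos_z_5 = 1.5, radius_5 = 1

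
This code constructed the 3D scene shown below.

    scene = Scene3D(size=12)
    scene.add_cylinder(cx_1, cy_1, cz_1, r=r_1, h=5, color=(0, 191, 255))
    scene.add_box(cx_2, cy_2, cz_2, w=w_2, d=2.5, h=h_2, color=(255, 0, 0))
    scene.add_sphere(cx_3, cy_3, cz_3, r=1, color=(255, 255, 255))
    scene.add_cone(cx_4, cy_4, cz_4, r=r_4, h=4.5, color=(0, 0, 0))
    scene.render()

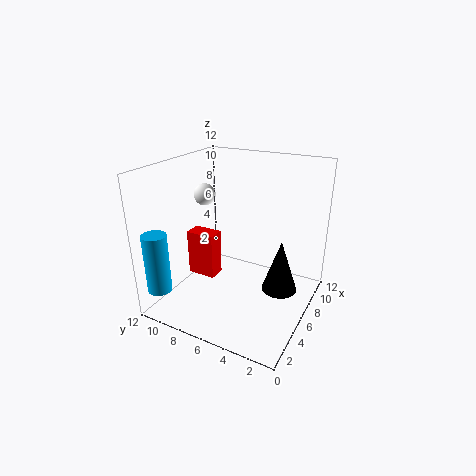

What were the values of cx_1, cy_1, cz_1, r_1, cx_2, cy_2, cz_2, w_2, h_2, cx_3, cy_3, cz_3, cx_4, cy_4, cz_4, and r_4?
cx_1 = 1.5; cy_1 = 11; cz_1 = 2; r_1 = 1; cx_2 = 5; cy_2 = 8; cz_2 = 2; w_2 = 1.5; h_2 = 4; cx_3 = 8; cy_3 = 10.5; cz_3 = 8.5; cx_4 = 7; cy_4 = 2.5; cz_4 = 1.5; r_4 = 1.5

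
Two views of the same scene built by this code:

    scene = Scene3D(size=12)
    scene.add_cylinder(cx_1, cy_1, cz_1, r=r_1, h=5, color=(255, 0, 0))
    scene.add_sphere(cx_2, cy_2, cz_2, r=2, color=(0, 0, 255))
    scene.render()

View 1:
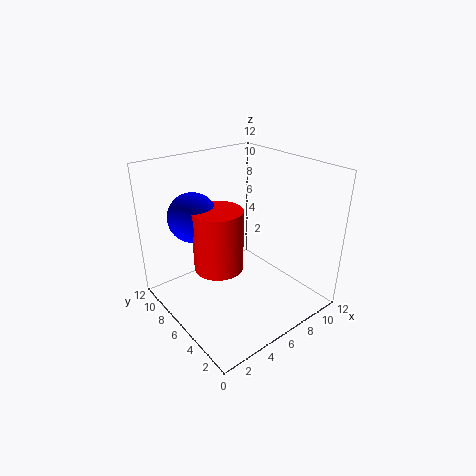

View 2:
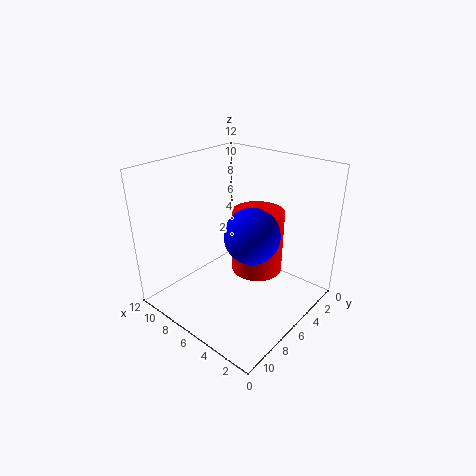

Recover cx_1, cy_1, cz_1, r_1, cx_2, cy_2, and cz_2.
cx_1 = 4; cy_1 = 6; cz_1 = 4; r_1 = 2; cx_2 = 3; cy_2 = 8; cz_2 = 8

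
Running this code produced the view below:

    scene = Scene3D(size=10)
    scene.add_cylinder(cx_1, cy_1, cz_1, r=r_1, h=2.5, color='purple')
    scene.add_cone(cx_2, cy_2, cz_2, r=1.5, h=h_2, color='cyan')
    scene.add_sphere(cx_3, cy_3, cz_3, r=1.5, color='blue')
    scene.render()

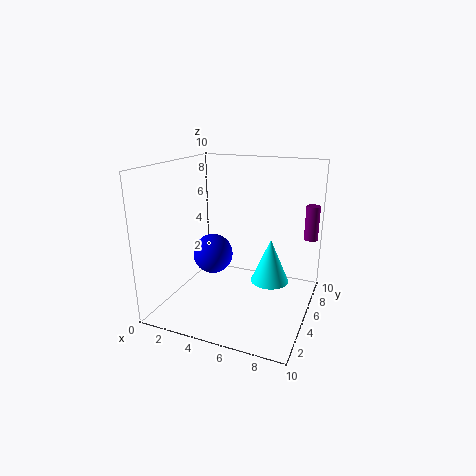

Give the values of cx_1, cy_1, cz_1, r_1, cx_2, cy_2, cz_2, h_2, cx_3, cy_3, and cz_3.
cx_1 = 9.5
cy_1 = 8
cz_1 = 4.5
r_1 = 0.5
cx_2 = 6.5
cy_2 = 8
cz_2 = 0.5
h_2 = 3.5
cx_3 = 2.5
cy_3 = 6
cz_3 = 3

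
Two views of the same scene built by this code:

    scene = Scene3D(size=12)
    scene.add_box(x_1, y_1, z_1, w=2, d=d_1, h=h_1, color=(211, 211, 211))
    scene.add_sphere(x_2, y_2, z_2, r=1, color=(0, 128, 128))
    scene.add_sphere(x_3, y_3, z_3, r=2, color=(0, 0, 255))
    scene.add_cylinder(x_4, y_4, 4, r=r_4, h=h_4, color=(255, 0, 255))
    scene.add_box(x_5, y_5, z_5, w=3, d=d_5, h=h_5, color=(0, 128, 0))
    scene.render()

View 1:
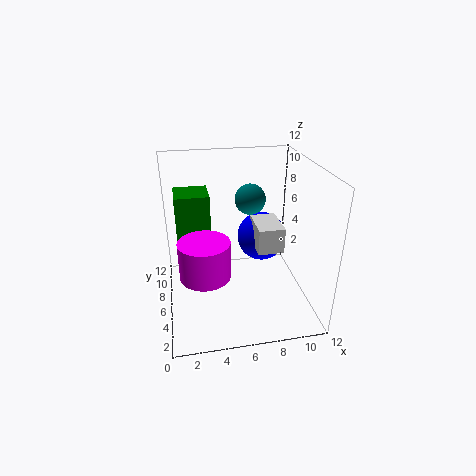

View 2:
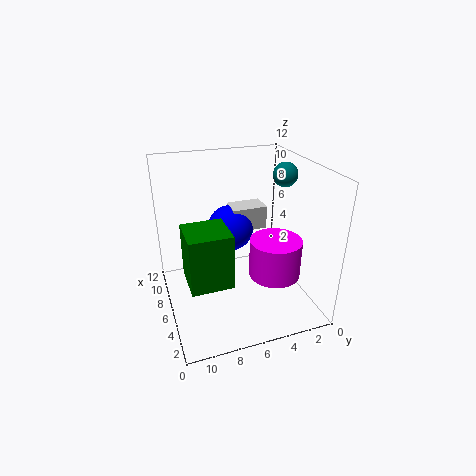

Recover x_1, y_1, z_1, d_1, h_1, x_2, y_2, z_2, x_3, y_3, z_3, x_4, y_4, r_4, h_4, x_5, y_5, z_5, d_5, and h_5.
x_1 = 7; y_1 = 3; z_1 = 6; d_1 = 3; h_1 = 2; x_2 = 6; y_2 = 2; z_2 = 11; x_3 = 8; y_3 = 6; z_3 = 6; x_4 = 3; y_4 = 4; r_4 = 2; h_4 = 3; x_5 = 1; y_5 = 8; z_5 = 5; d_5 = 3; h_5 = 4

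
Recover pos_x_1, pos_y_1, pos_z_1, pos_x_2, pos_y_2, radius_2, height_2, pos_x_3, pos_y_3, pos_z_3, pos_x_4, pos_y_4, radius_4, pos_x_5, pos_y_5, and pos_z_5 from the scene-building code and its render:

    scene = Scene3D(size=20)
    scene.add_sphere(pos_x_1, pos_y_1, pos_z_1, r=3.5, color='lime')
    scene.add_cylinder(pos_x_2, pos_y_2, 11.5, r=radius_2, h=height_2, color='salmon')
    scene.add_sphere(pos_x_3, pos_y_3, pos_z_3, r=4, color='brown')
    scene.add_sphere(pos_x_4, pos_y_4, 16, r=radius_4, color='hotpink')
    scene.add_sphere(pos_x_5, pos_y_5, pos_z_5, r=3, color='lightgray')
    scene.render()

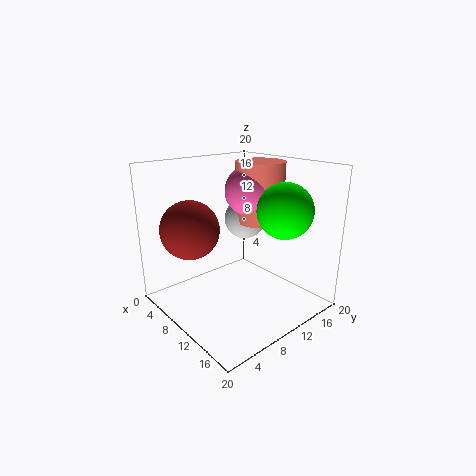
pos_x_1 = 16.5
pos_y_1 = 12
pos_z_1 = 15
pos_x_2 = 9.5
pos_y_2 = 14.5
radius_2 = 3.5
height_2 = 8.5
pos_x_3 = 6.5
pos_y_3 = 4.5
pos_z_3 = 11.5
pos_x_4 = 9
pos_y_4 = 13
radius_4 = 3.5
pos_x_5 = 7.5
pos_y_5 = 13.5
pos_z_5 = 11.5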